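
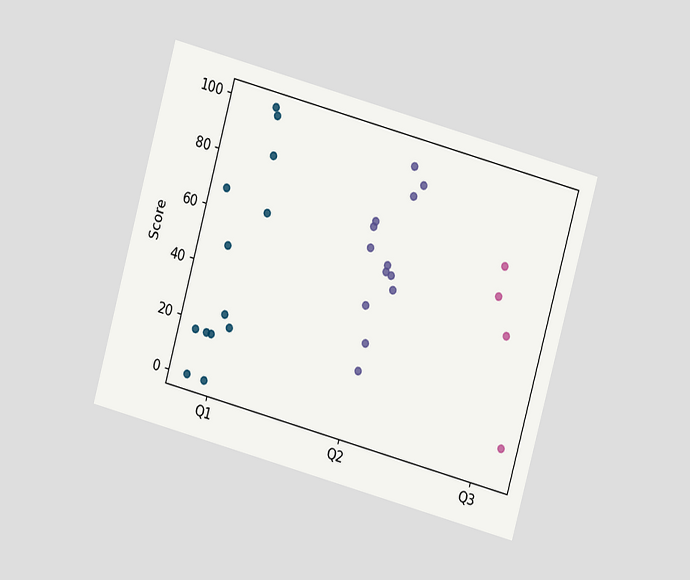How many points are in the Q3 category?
The chart is tilted about 15° clockwise and viewed at a slight angle. Counting the markers in the Q3 column gives 4.

4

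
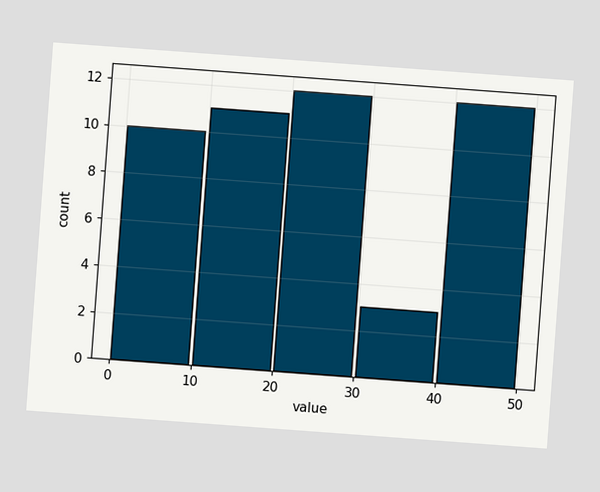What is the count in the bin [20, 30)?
The chart is tilted about 4° clockwise. The [20, 30) bin has height 12.

12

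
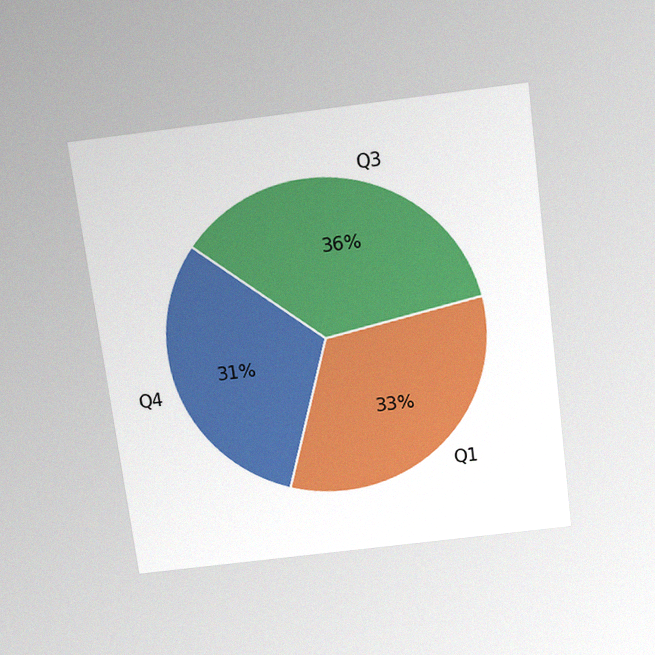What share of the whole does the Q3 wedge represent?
36%

The chart is tilted about 7° counter-clockwise and viewed slightly from above, with some photo noise. The Q3 slice takes up 36% of the pie.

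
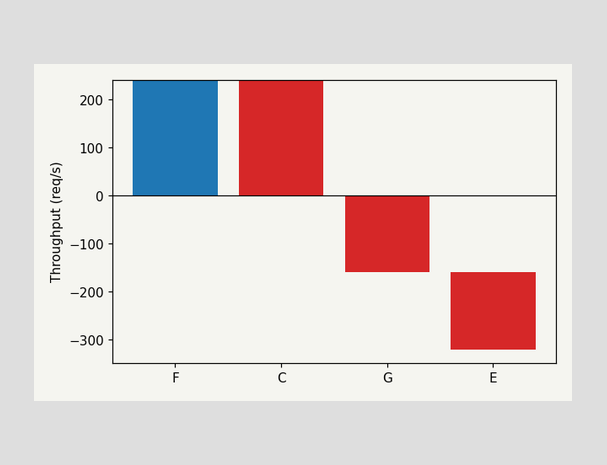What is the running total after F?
After F the running total reaches 240req/s.

240req/s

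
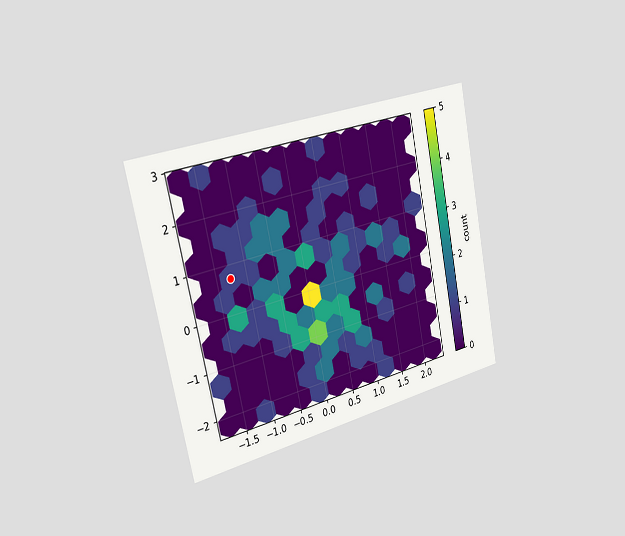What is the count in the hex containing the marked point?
1

The chart is tilted about 12° counter-clockwise and viewed slightly from the left. The marked hex reads 1 on the colorbar.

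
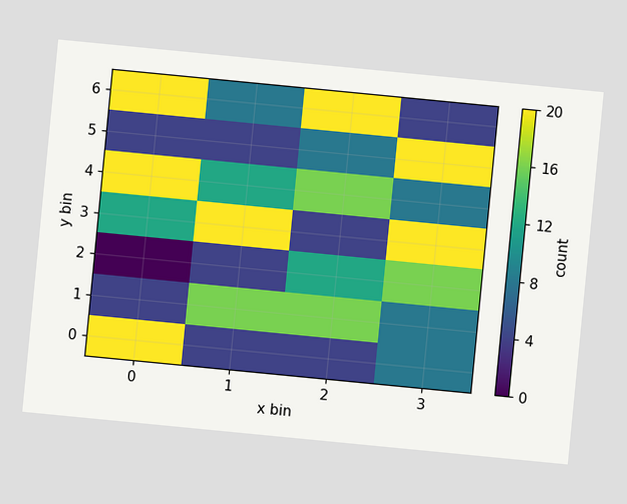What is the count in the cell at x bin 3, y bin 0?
The chart is tilted about 6° clockwise. Matching the cell (3, 0) against the colorbar gives 8.

8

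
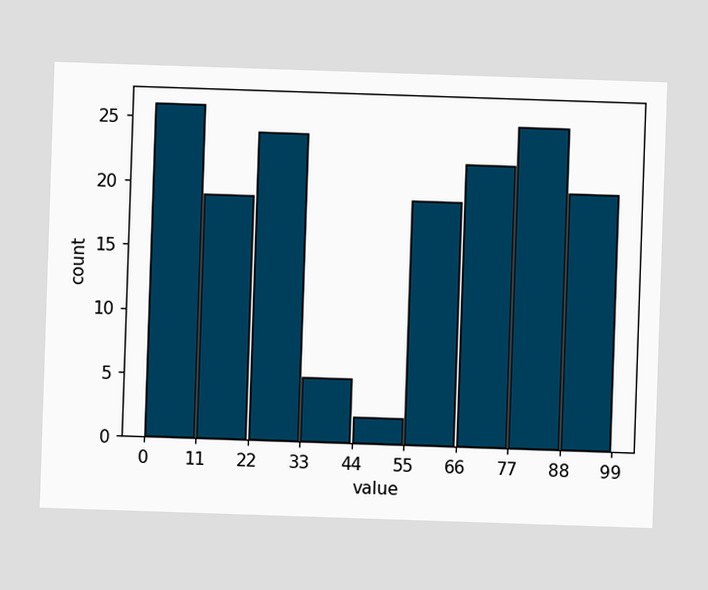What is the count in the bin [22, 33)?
The [22, 33) bin has height 24.

24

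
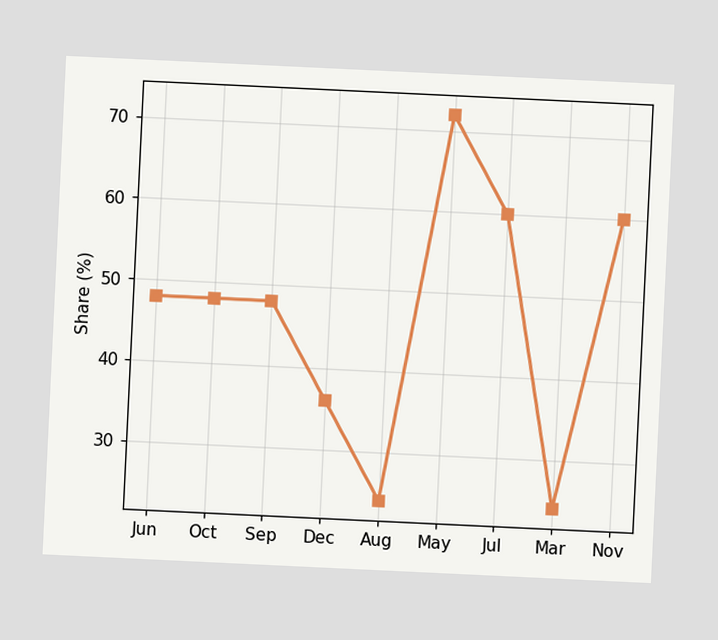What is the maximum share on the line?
72%

The chart is tilted about 3° clockwise. The highest point is at May, and reading across to the y-axis gives 72%.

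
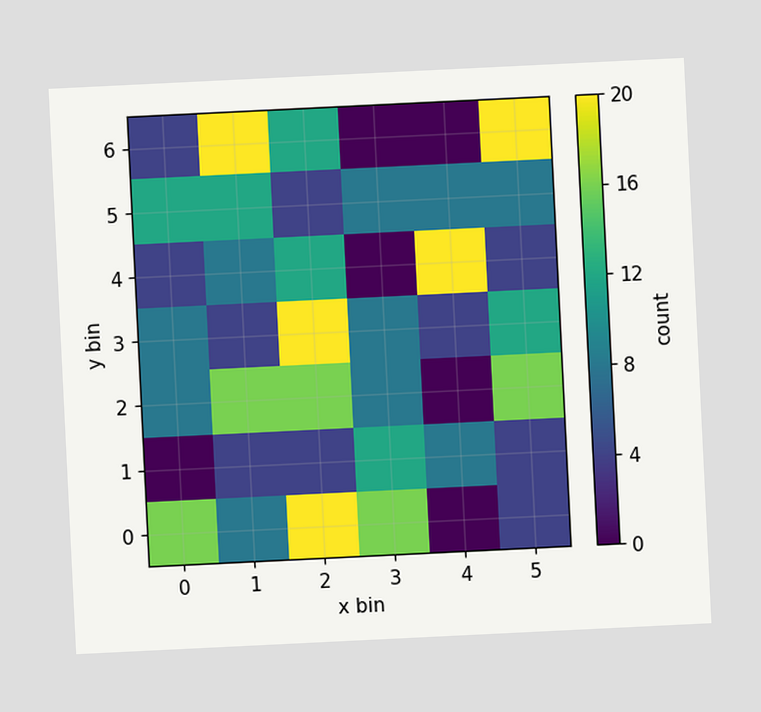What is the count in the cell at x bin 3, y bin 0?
16

The chart is tilted about 3° counter-clockwise. Matching the cell (3, 0) against the colorbar gives 16.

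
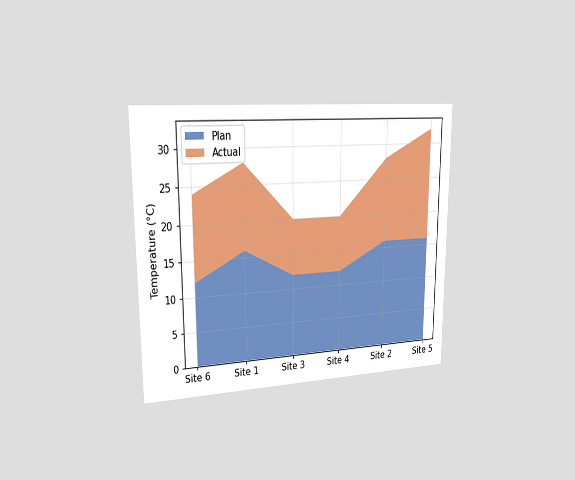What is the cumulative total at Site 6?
24°C

The chart is viewed slightly from the left. The stacked total at Site 6 reaches 24°C.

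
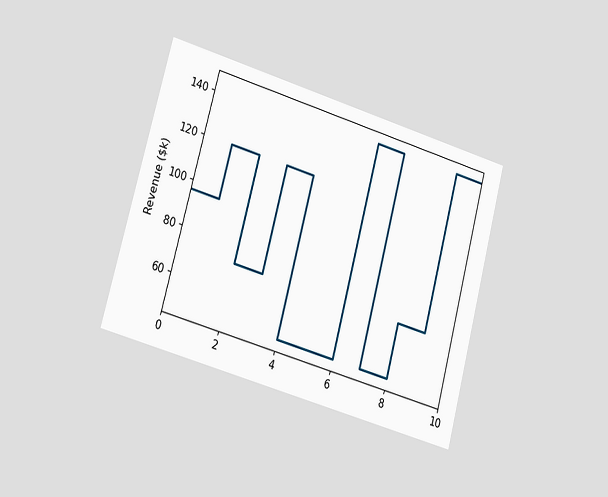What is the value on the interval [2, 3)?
The chart is tilted about 15° clockwise and viewed slightly from the left. On [2, 3) the step sits at $72k.

$72k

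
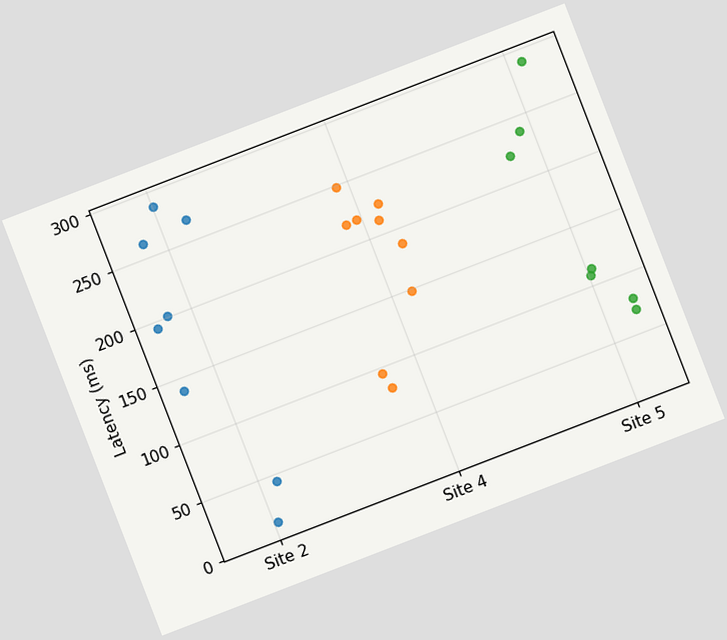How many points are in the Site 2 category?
The chart is tilted about 21° counter-clockwise. Counting the markers in the Site 2 column gives 8.

8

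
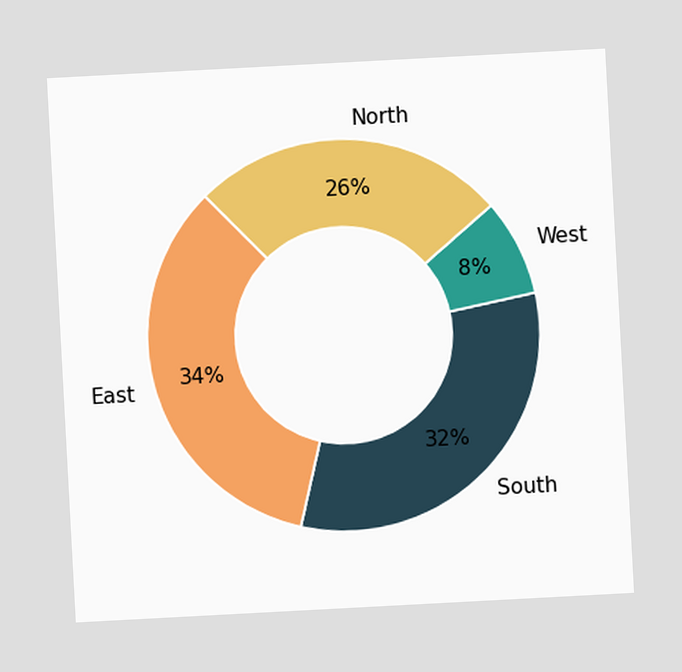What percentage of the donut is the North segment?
26%

The chart is tilted about 3° counter-clockwise. The North segment takes up 26% of the ring.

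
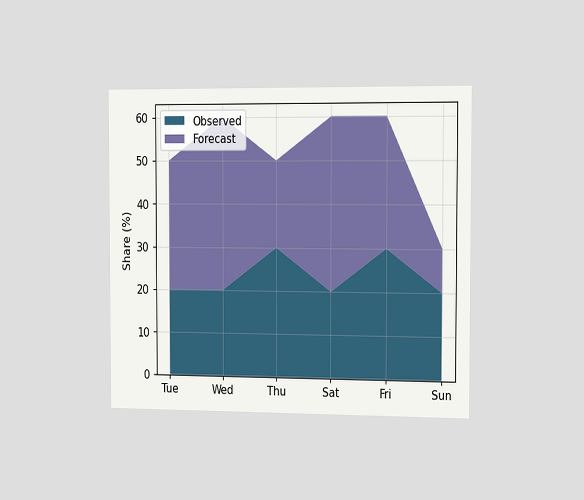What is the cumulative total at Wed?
60%

The chart is viewed slightly from the right. The stacked total at Wed reaches 60%.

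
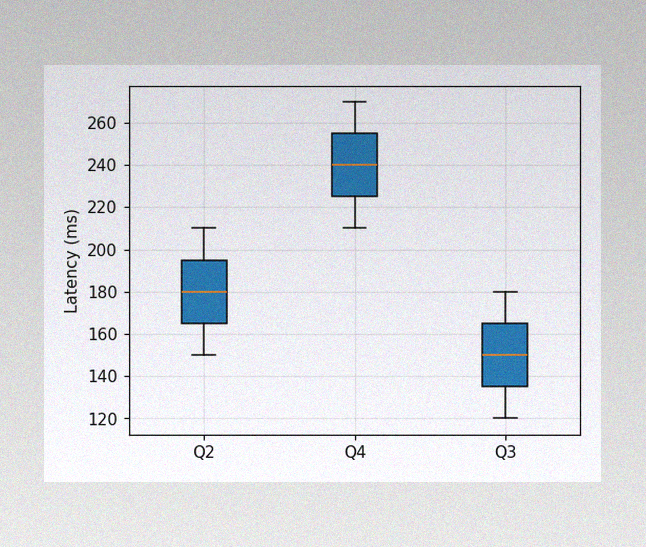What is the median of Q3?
150ms

The image has some photo noise and uneven lighting. The median line in the Q3 box sits at 150ms.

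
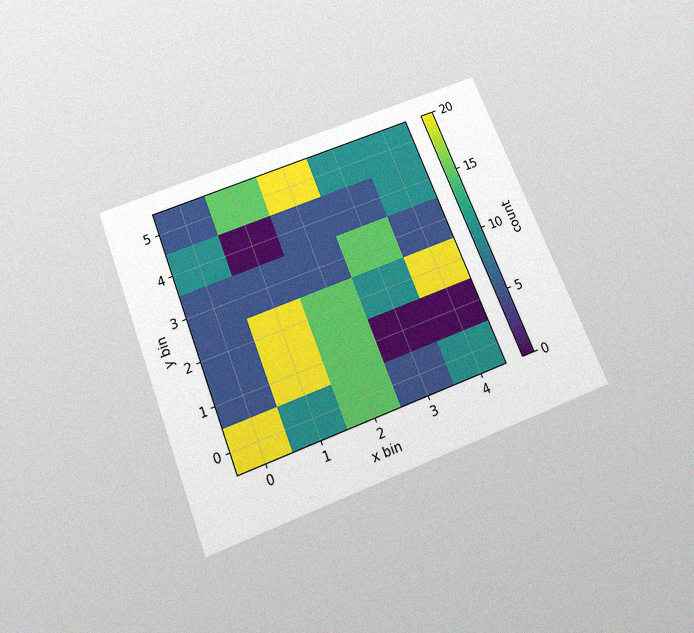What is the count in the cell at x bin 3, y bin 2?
The chart is tilted about 22° counter-clockwise and viewed slightly from below, with some photo noise. Matching the cell (3, 2) against the colorbar gives 10.

10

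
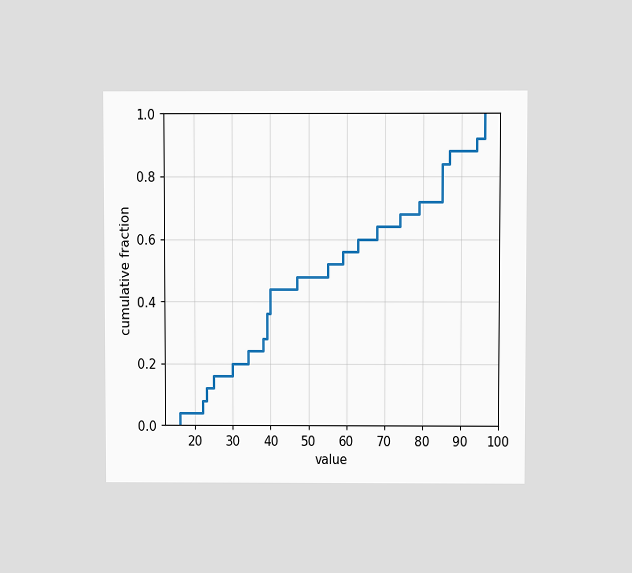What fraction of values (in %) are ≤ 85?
The chart is viewed at a slight angle. At x=85 the ECDF step is at 84%.

84%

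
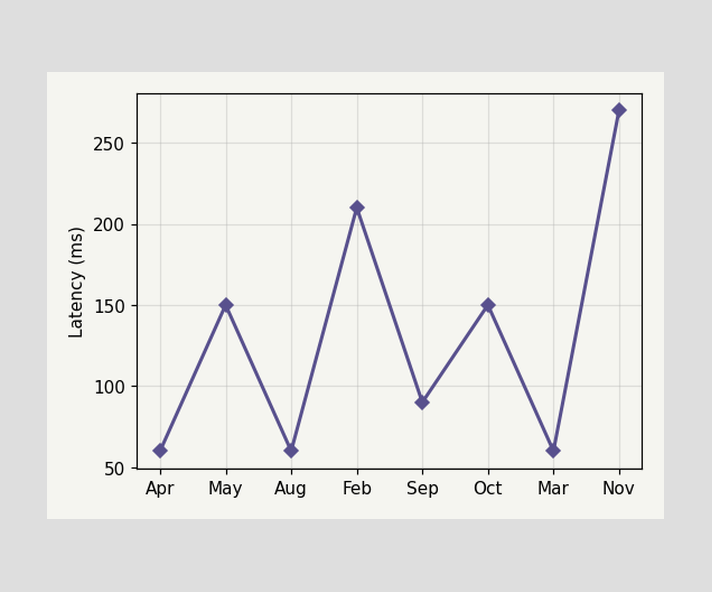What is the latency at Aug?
At Aug, the line is at 60ms.

60ms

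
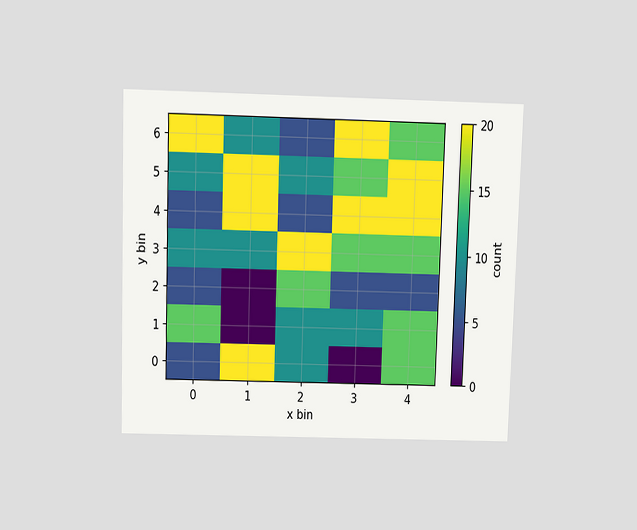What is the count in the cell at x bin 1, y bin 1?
The chart is viewed slightly from above. Matching the cell (1, 1) against the colorbar gives 0.

0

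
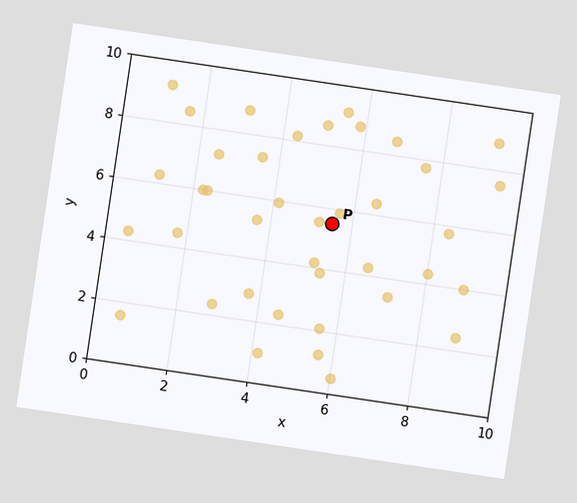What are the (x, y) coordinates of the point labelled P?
The chart is tilted about 8° clockwise. Following the gridlines from P to each axis, P sits at (5.5, 5.5).

(5.5, 5.5)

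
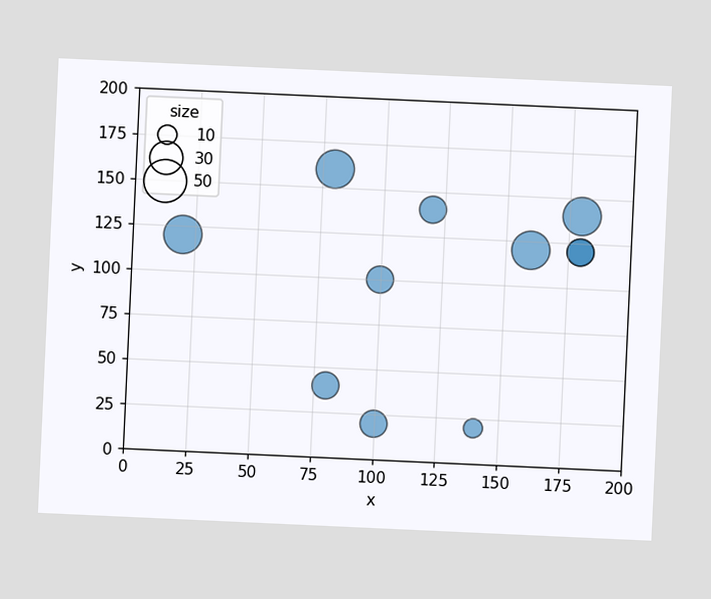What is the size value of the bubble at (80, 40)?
The chart is tilted about 3° clockwise. Matching the bubble at (80, 40) against the size legend gives 20.

20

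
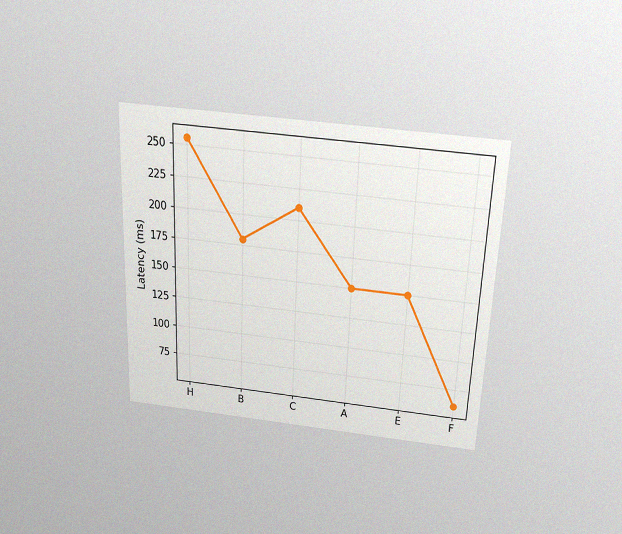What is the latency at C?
The chart is tilted about 2° clockwise and viewed slightly from above, with some photo noise. At C, the line is at 210ms.

210ms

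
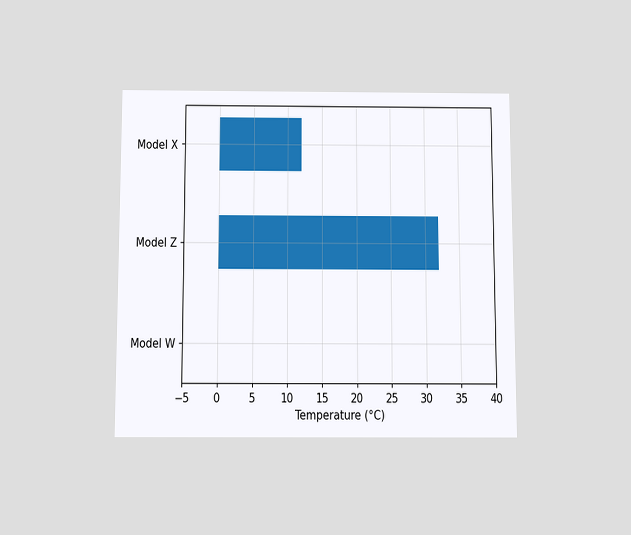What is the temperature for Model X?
12°C

The chart is viewed slightly from below. Reading along the chart's x-axis, the Model X bar reaches 12°C.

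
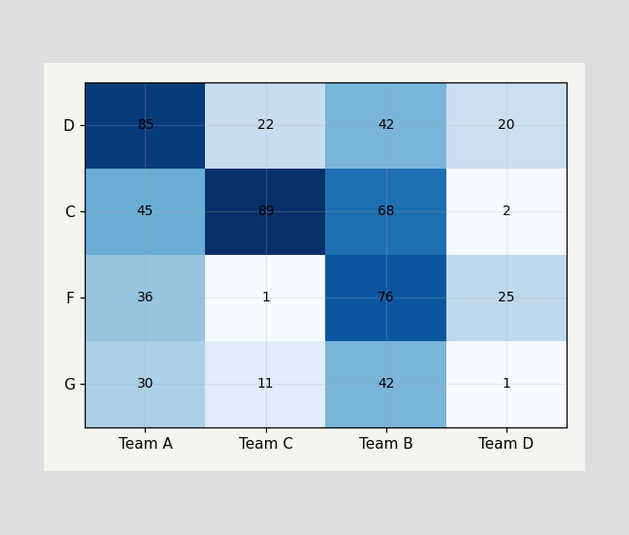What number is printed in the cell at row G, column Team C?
11

The (G, Team C) cell reads 11.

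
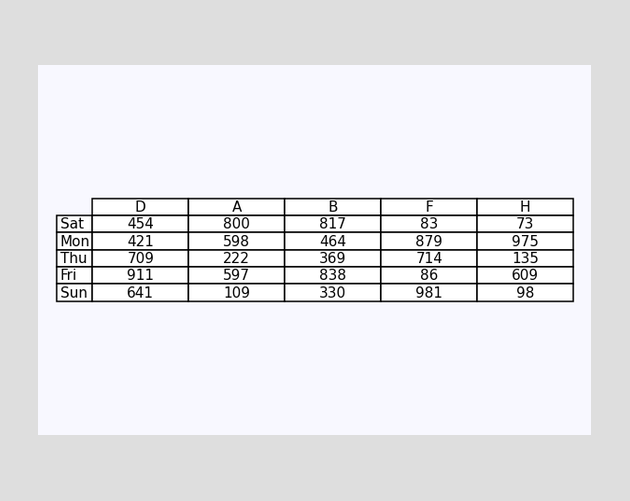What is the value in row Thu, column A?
222

The (Thu, A) cell reads 222.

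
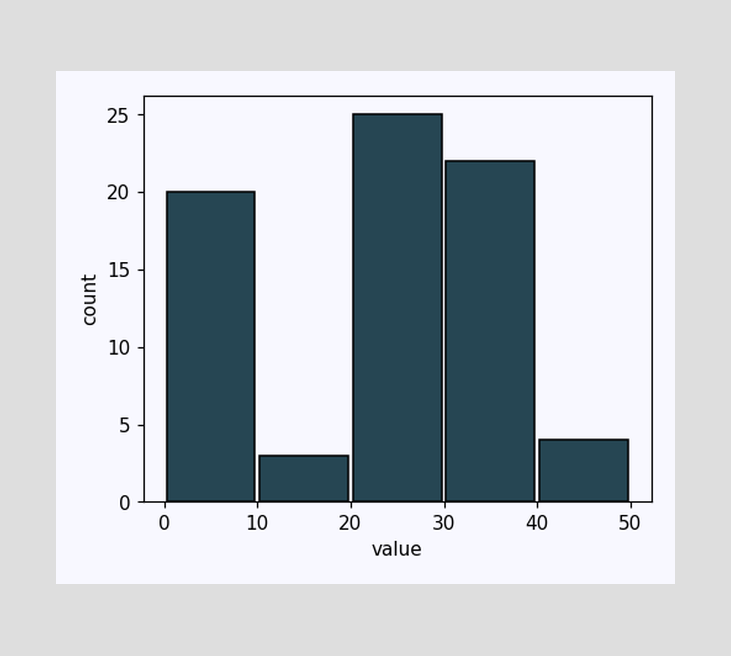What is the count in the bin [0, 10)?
20

The [0, 10) bin has height 20.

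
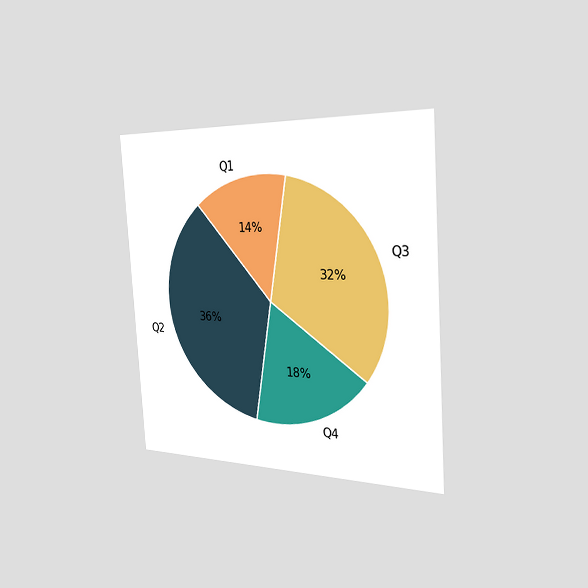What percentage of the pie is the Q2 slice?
36%

The chart is tilted about 4° counter-clockwise and viewed slightly from the right. The Q2 slice takes up 36% of the pie.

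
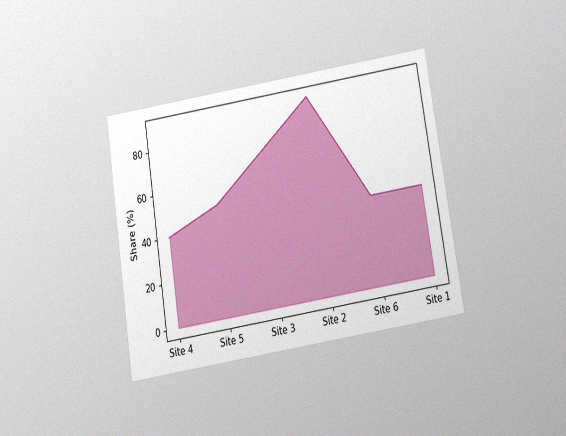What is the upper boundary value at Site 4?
40%

The chart is tilted about 9° counter-clockwise and viewed slightly from below, with some photo noise. At Site 4 the upper boundary is at 40%.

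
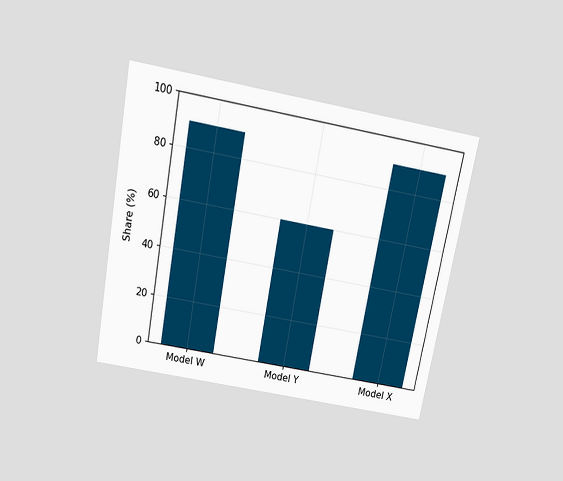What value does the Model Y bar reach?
60%

The chart is tilted about 11° clockwise and viewed slightly from above. Reading along the chart's y-axis, the Model Y bar reaches 60%.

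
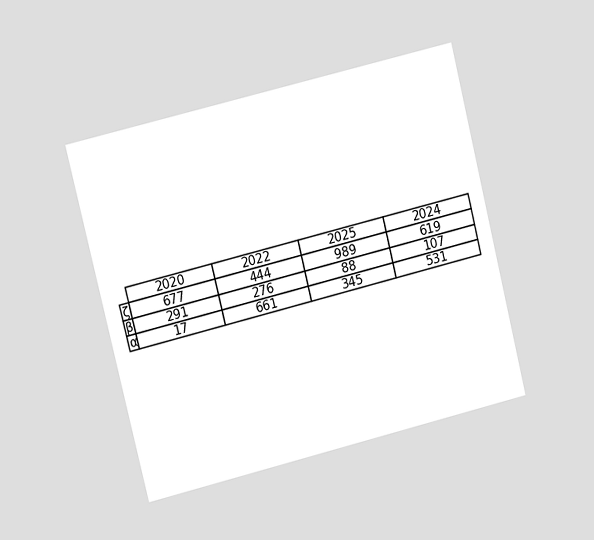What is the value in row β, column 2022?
276

The chart is tilted about 14° counter-clockwise and viewed at a slight angle. The (β, 2022) cell reads 276.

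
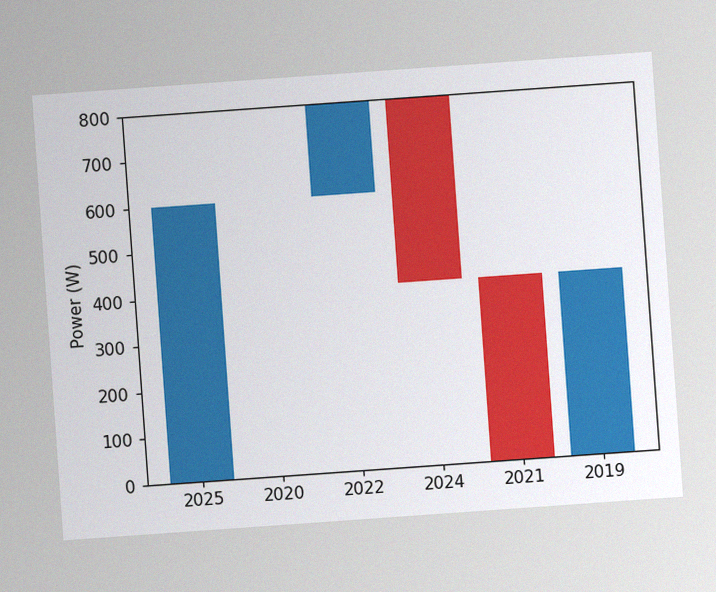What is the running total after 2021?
0W

The chart is tilted about 4° counter-clockwise, with some photo noise. After 2021 the running total reaches 0W.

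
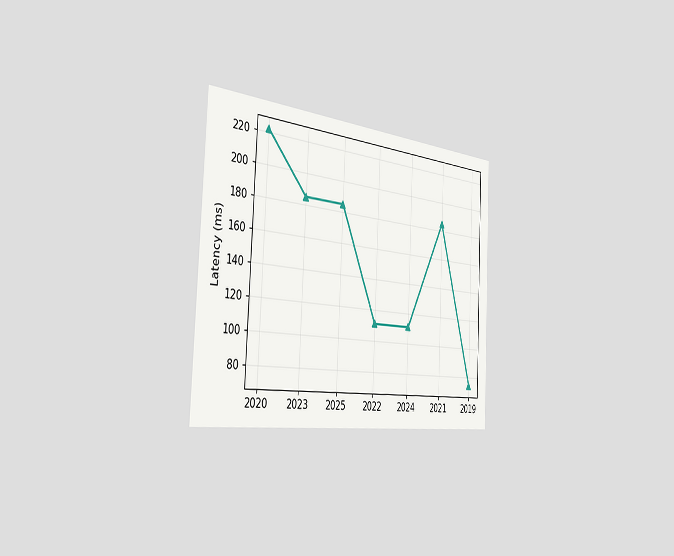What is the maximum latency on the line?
The chart is tilted about 3° clockwise and viewed slightly from the left. The highest point is at 2020, and reading across to the y-axis gives 222ms.

222ms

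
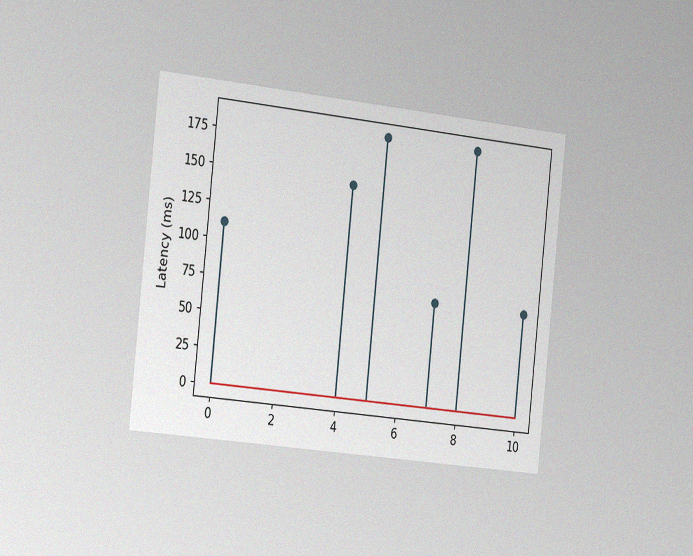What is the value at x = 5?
The chart is tilted about 6° clockwise and viewed slightly from the left, with some photo noise. The stem at x=5 reaches 185ms.

185ms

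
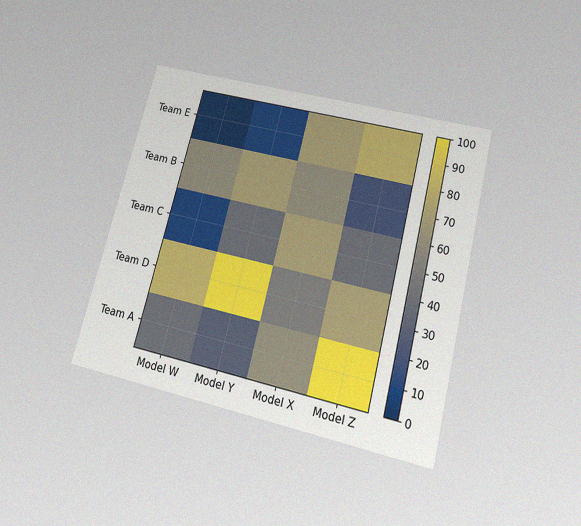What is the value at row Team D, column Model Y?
100

The chart is tilted about 14° clockwise and viewed slightly from below, with some photo noise. Matching cell (Team D, Model Y) against the colorbar gives 100.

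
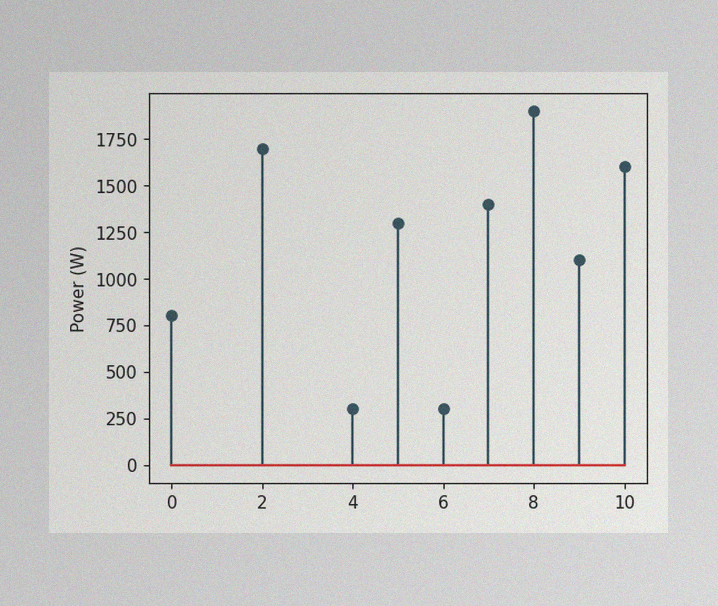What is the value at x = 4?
300W

The image has some photo noise and uneven lighting. The stem at x=4 reaches 300W.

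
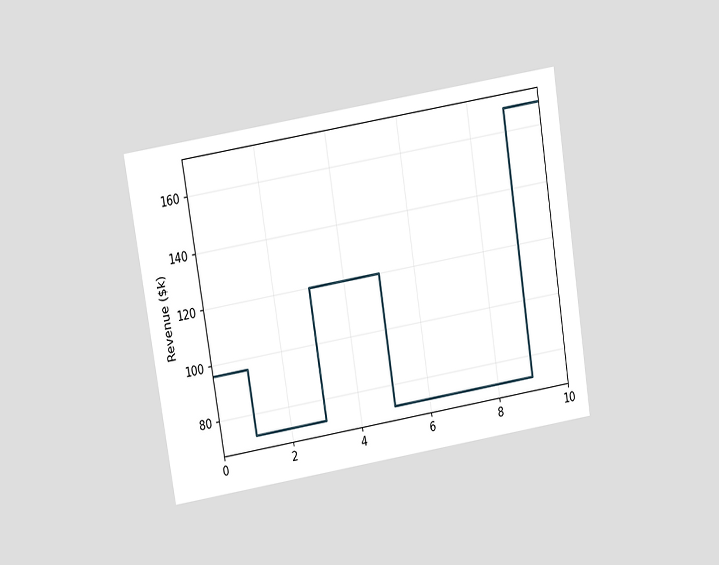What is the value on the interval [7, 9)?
The chart is tilted about 9° counter-clockwise and viewed slightly from above. On [7, 9) the step sits at $72k.

$72k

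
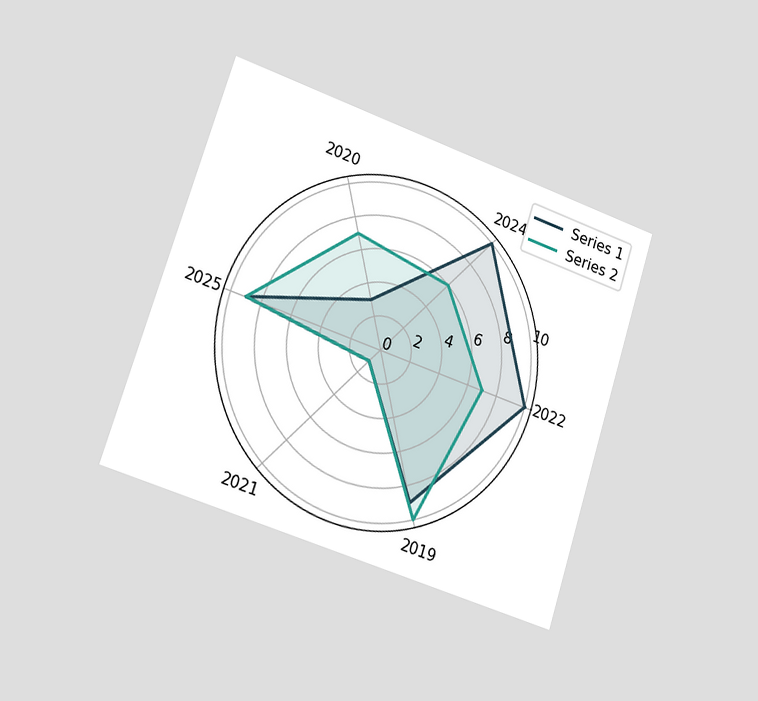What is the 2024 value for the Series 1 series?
The chart is tilted about 18° clockwise and viewed slightly from the left. On the 2024 axis, Series 1 reaches 10.

10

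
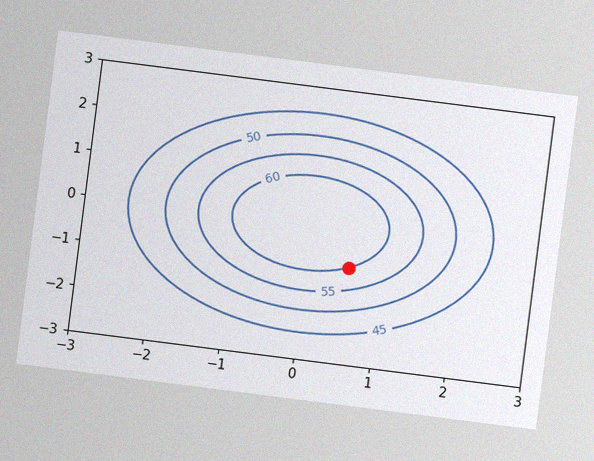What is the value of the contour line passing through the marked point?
The chart is tilted about 7° clockwise, with some photo noise. The marked point sits on the contour labelled 60.

60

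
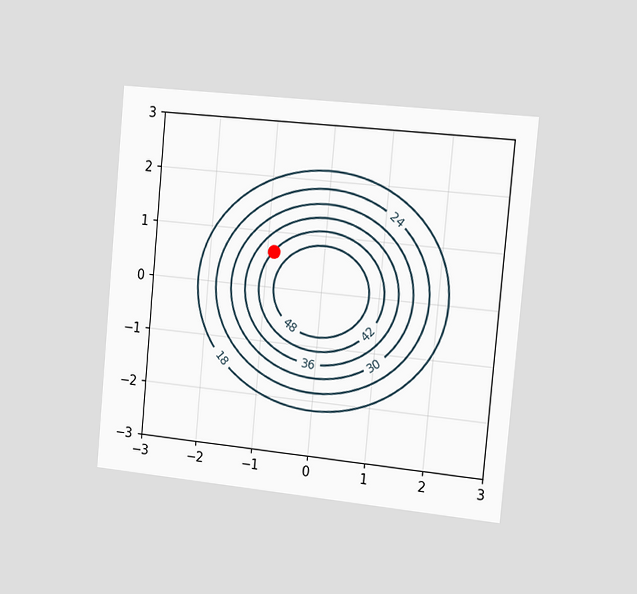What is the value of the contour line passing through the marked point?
The chart is tilted about 5° clockwise and viewed slightly from the right. The marked point sits on the contour labelled 42.

42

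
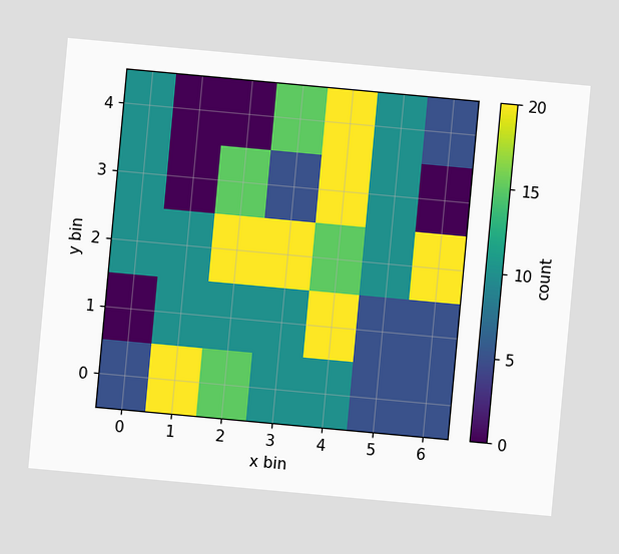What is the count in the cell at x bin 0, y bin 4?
10

The chart is tilted about 5° clockwise. Matching the cell (0, 4) against the colorbar gives 10.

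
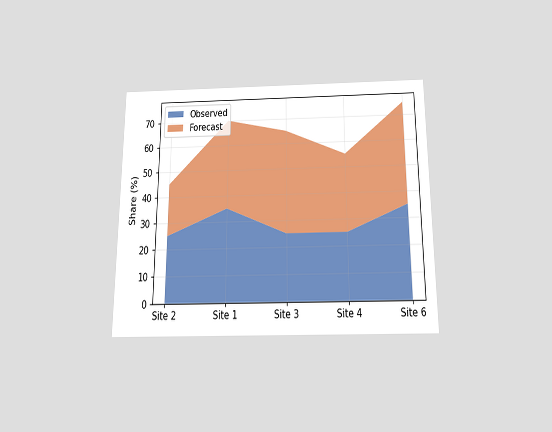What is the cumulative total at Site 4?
55%

The chart is viewed slightly from below. The stacked total at Site 4 reaches 55%.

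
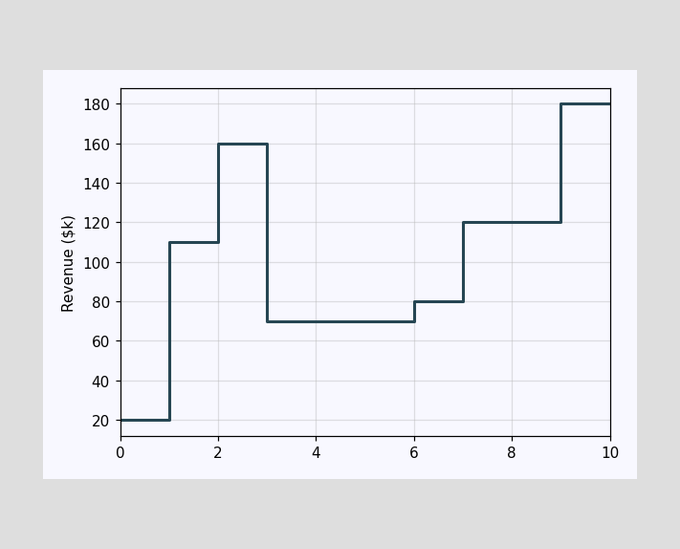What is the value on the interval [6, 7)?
$80k

On [6, 7) the step sits at $80k.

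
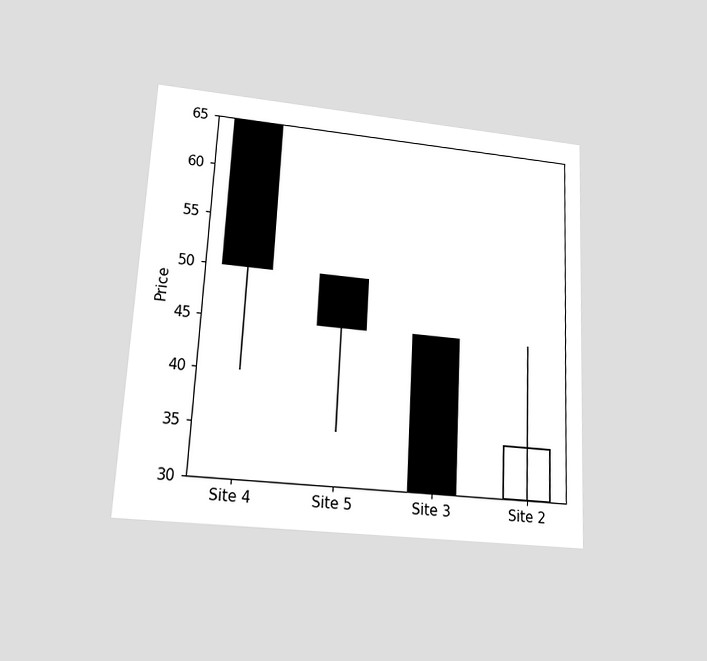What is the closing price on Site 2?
35

The chart is tilted about 3° clockwise and viewed at a slight angle. The Site 2 candle closes at 35.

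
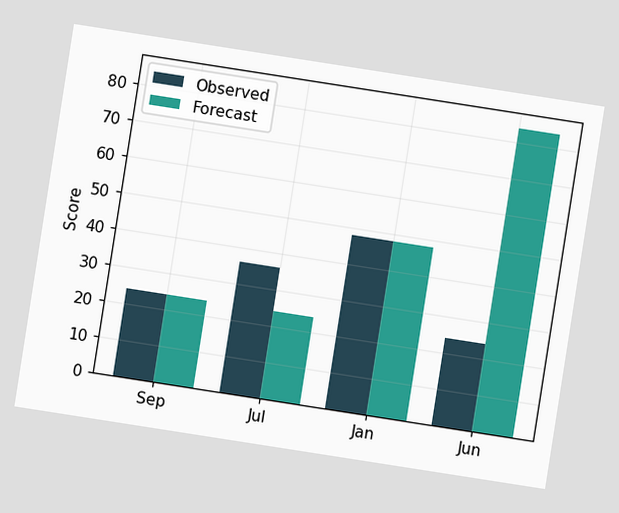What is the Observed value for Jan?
The chart is tilted about 9° clockwise. The Observed bar at Jan reaches 48 on the y-axis.

48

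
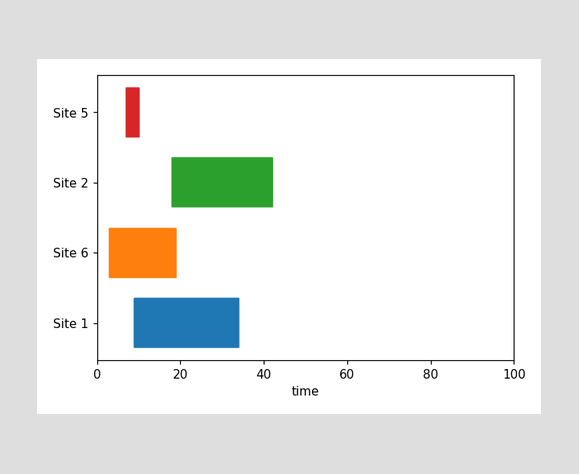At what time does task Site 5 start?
The Site 5 bar begins at t=7.

7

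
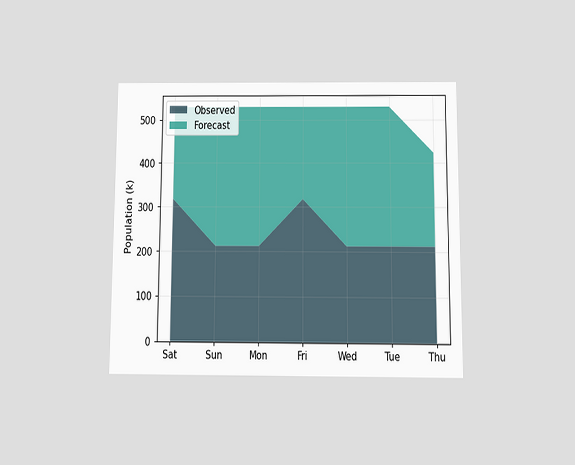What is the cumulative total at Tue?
The chart is viewed slightly from below. The stacked total at Tue reaches 530k.

530k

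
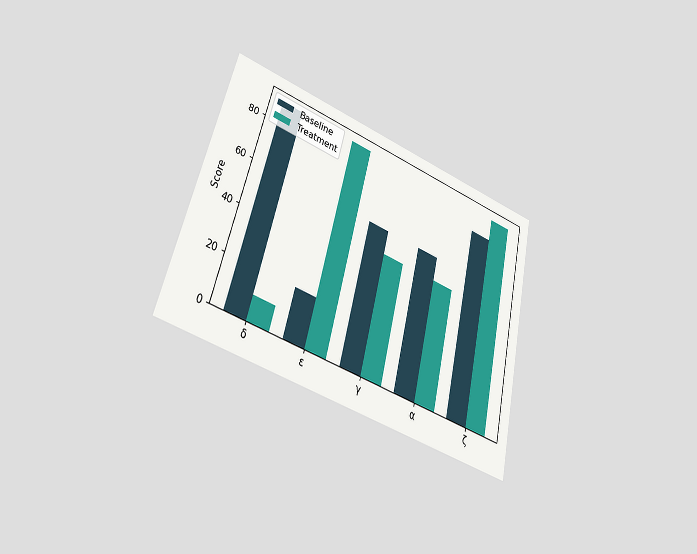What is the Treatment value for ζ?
90

The chart is tilted about 14° clockwise and viewed at a slight angle. The Treatment bar at ζ reaches 90 on the y-axis.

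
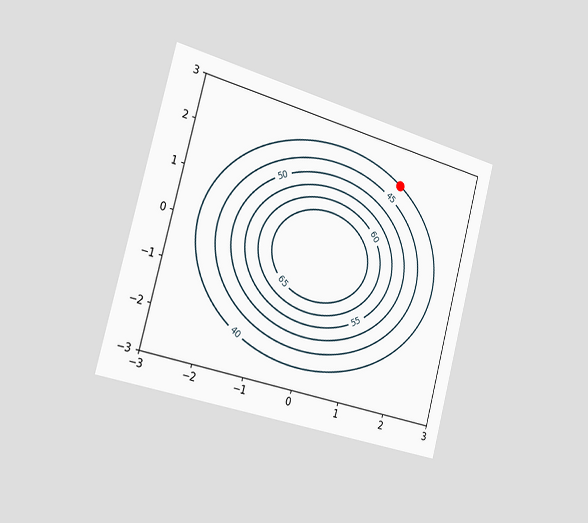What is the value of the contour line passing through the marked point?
The chart is tilted about 15° clockwise and viewed slightly from the left. The marked point sits on the contour labelled 40.

40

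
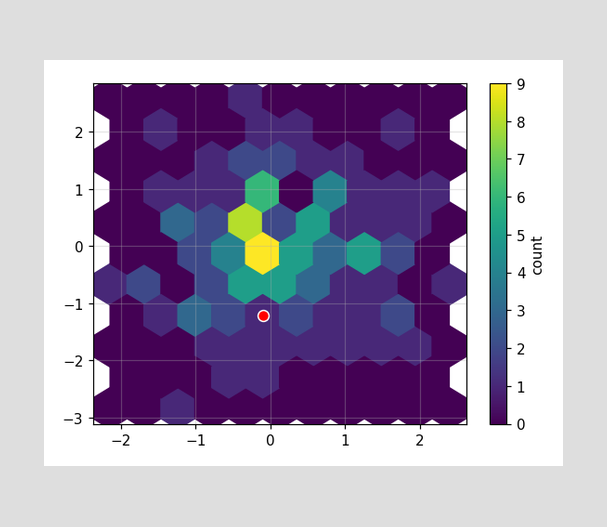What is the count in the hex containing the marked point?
The marked hex reads 1 on the colorbar.

1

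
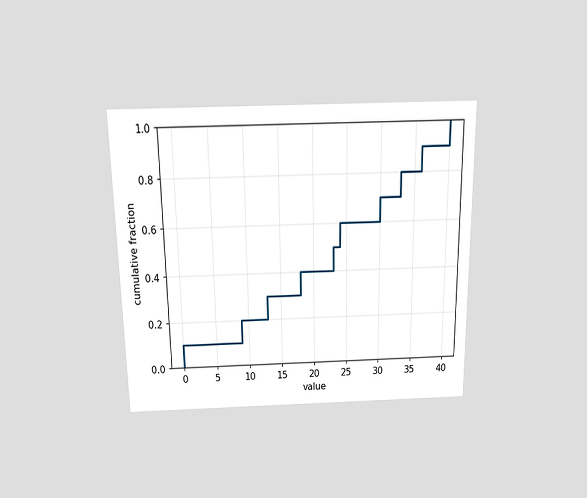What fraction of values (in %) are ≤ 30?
The chart is viewed slightly from above. At x=30 the ECDF step is at 70%.

70%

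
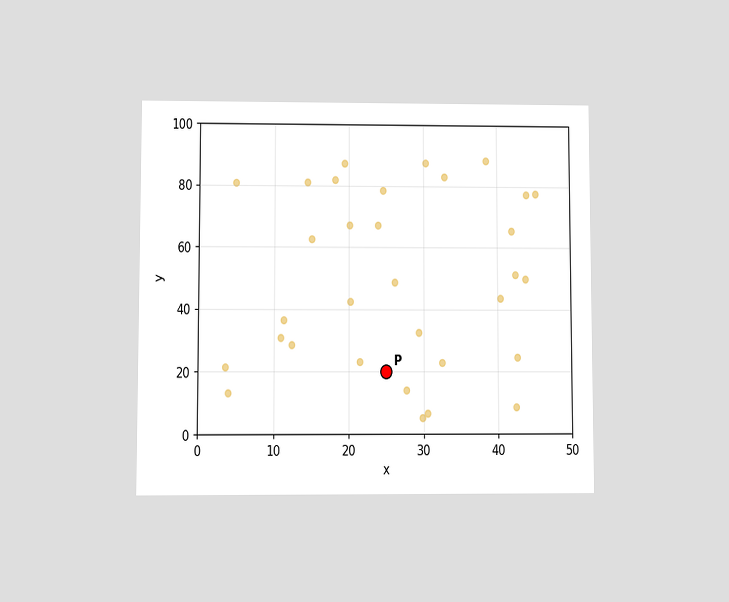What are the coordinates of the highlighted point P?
The chart is viewed at a slight angle. Following the gridlines from P to each axis, P sits at (25, 20).

(25, 20)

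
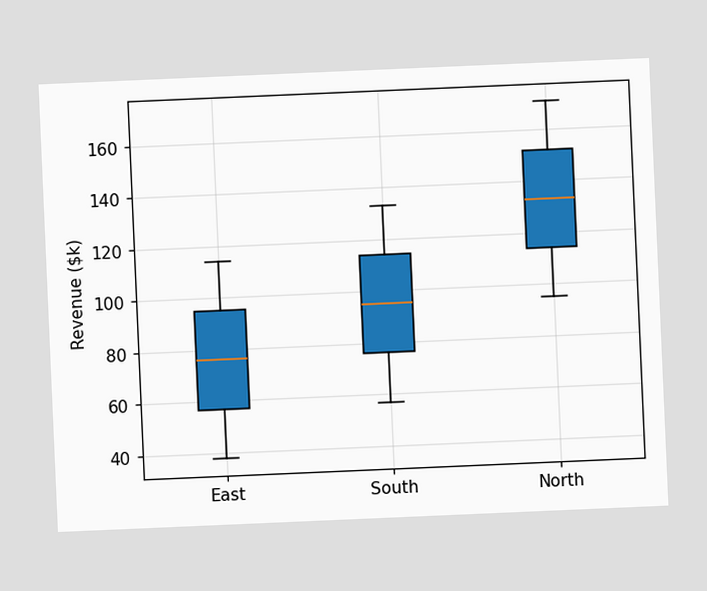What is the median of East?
The chart is tilted about 2° counter-clockwise. The median line in the East box sits at $76k.

$76k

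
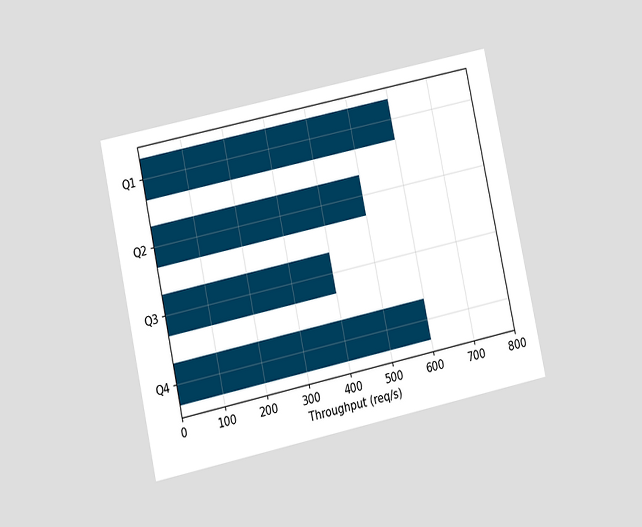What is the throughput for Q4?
600req/s

The chart is tilted about 12° counter-clockwise and viewed at a slight angle. Reading along the chart's x-axis, the Q4 bar reaches 600req/s.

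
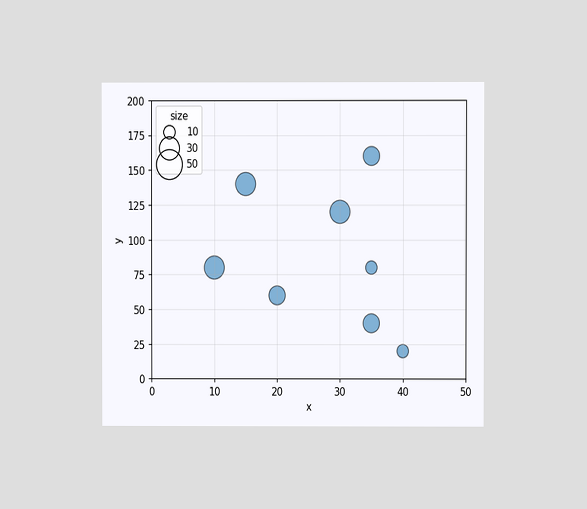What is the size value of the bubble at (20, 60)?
20

The chart is viewed at a slight angle. Matching the bubble at (20, 60) against the size legend gives 20.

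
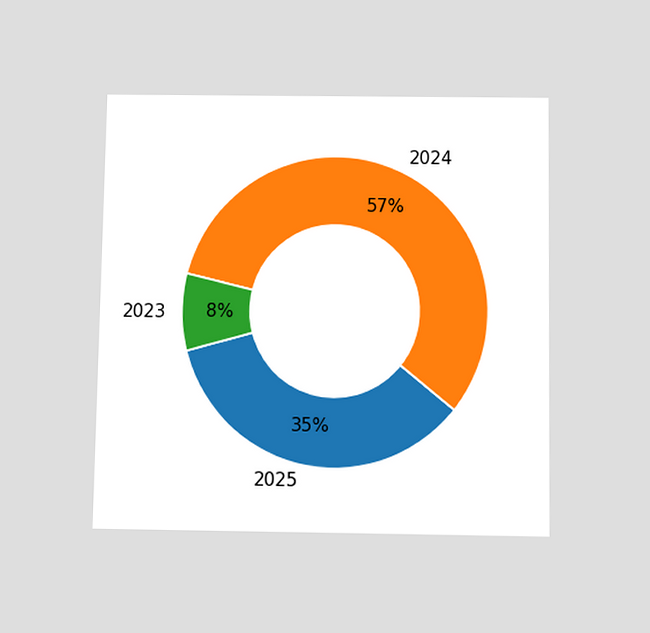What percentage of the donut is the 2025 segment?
35%

The chart is viewed slightly from below. The 2025 segment takes up 35% of the ring.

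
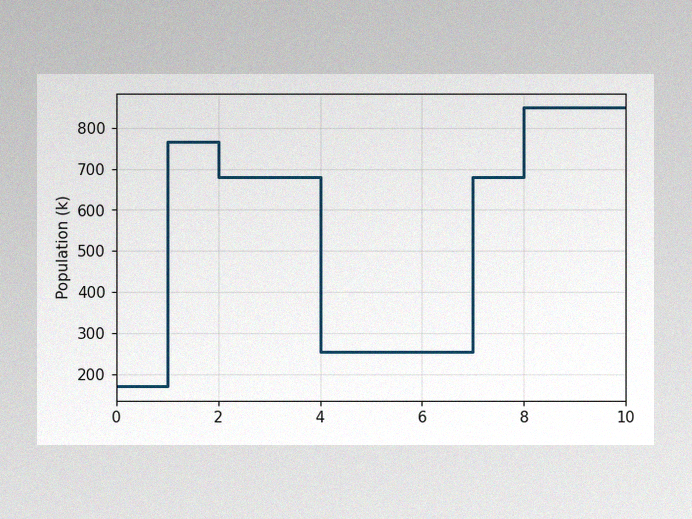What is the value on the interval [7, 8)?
The image has some photo noise and uneven lighting. On [7, 8) the step sits at 680k.

680k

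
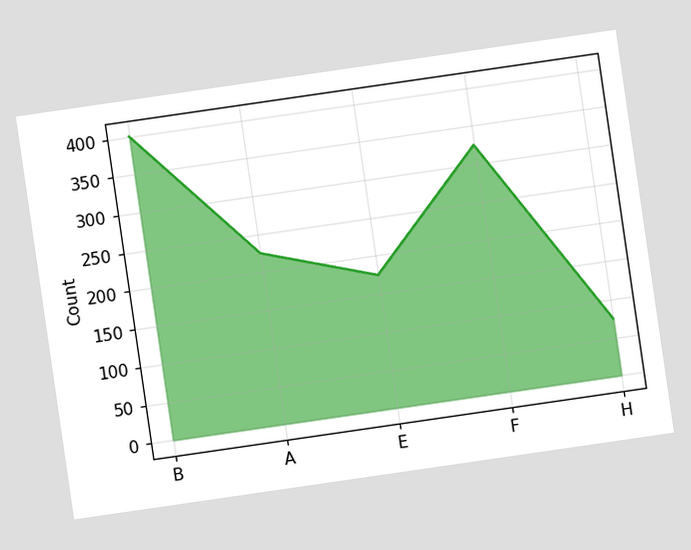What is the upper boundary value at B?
The chart is tilted about 8° counter-clockwise. At B the upper boundary is at 400.

400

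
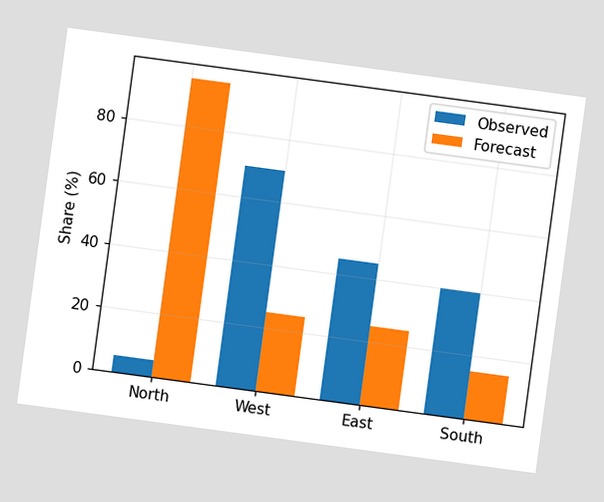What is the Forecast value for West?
The chart is tilted about 8° clockwise. The Forecast bar at West reaches 25% on the y-axis.

25%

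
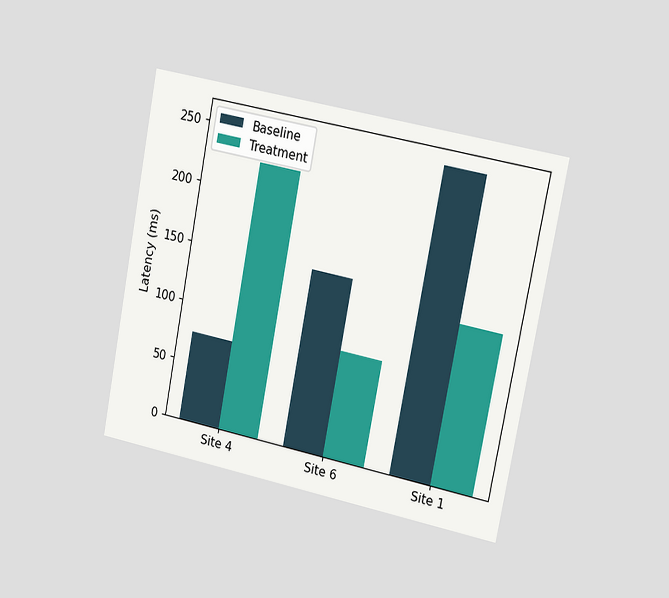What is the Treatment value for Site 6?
90ms

The chart is tilted about 11° clockwise and viewed slightly from the right. The Treatment bar at Site 6 reaches 90ms on the y-axis.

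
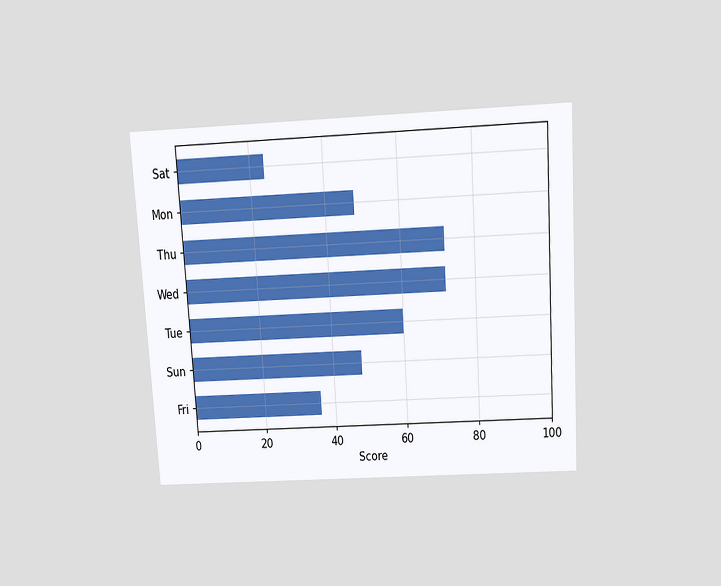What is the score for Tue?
60

The chart is tilted about 4° counter-clockwise and viewed slightly from above. Reading along the chart's x-axis, the Tue bar reaches 60.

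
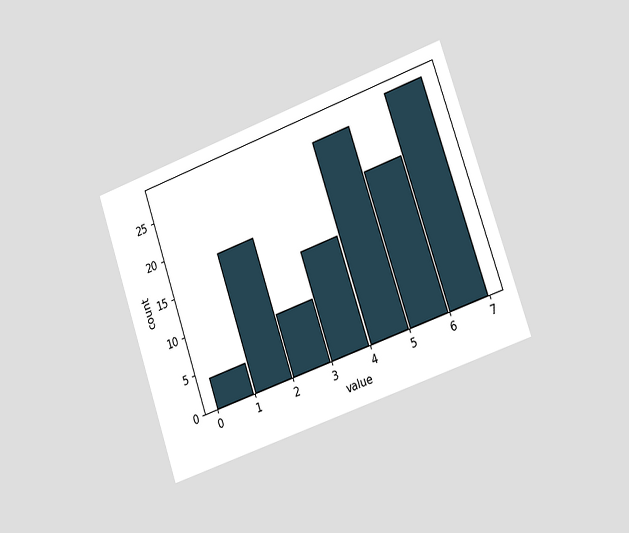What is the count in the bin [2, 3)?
The chart is tilted about 19° counter-clockwise and viewed slightly from the right. The [2, 3) bin has height 8.

8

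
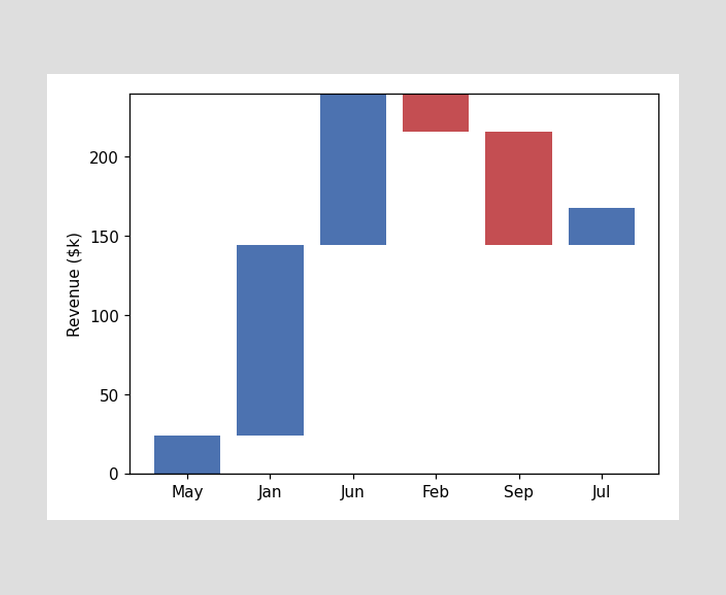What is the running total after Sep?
After Sep the running total reaches $144k.

$144k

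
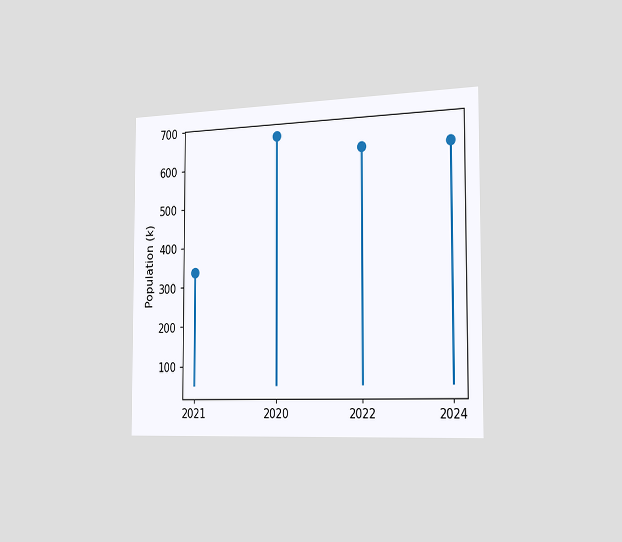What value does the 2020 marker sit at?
The chart is viewed slightly from the right. The 2020 marker sits at 672k.

672k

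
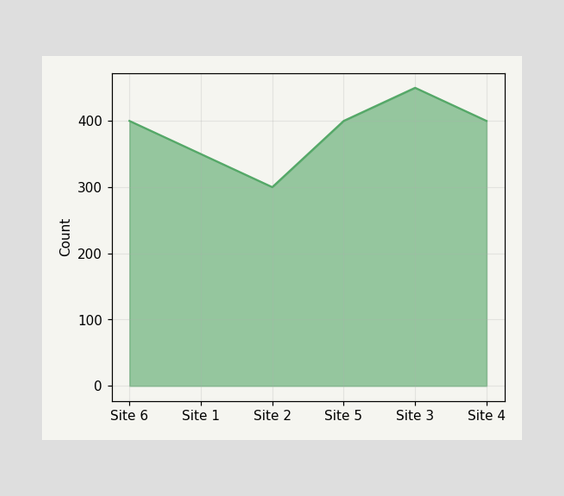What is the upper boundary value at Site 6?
At Site 6 the upper boundary is at 400.

400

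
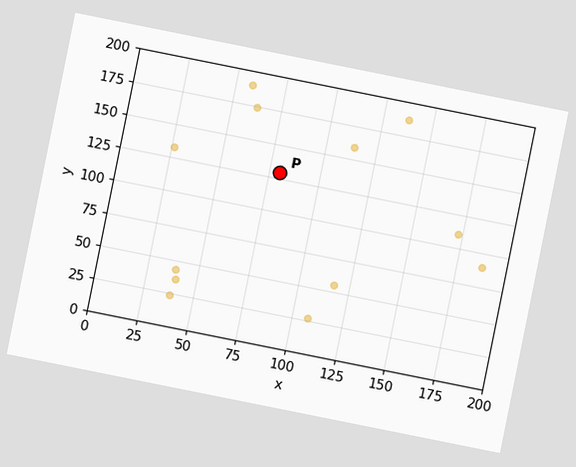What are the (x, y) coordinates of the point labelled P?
The chart is tilted about 11° clockwise. Following the gridlines from P to each axis, P sits at (80, 130).

(80, 130)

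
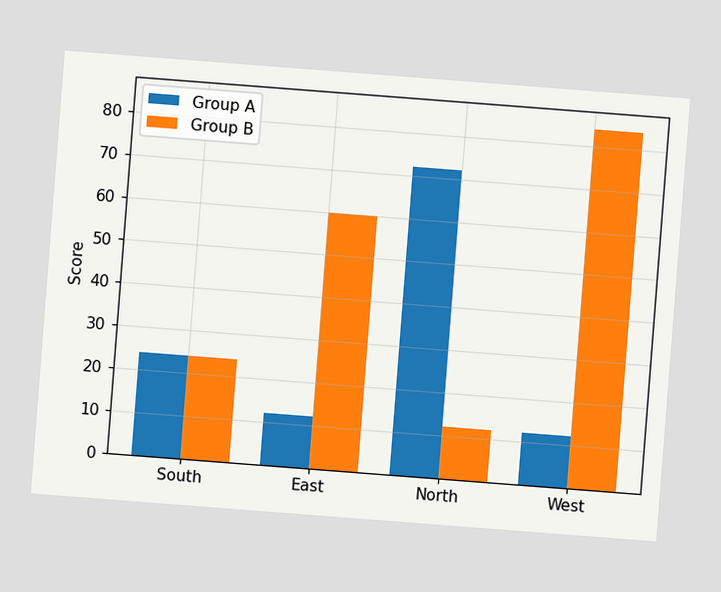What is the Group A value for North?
72

The chart is tilted about 4° clockwise. The Group A bar at North reaches 72 on the y-axis.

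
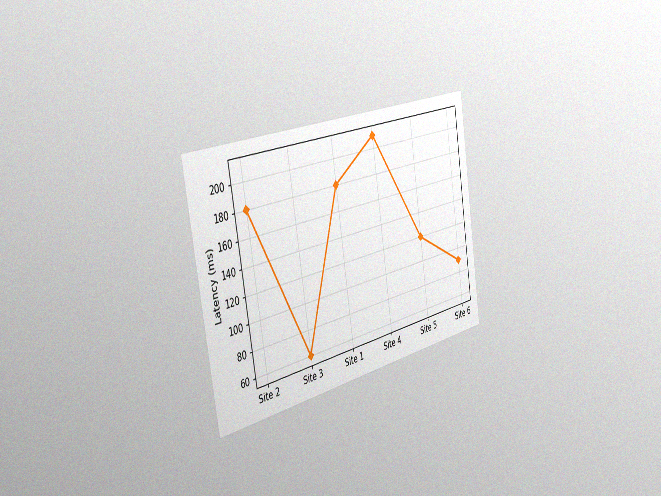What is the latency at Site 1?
The chart is tilted about 10° counter-clockwise and viewed slightly from the left, with some photo noise. At Site 1, the line is at 180ms.

180ms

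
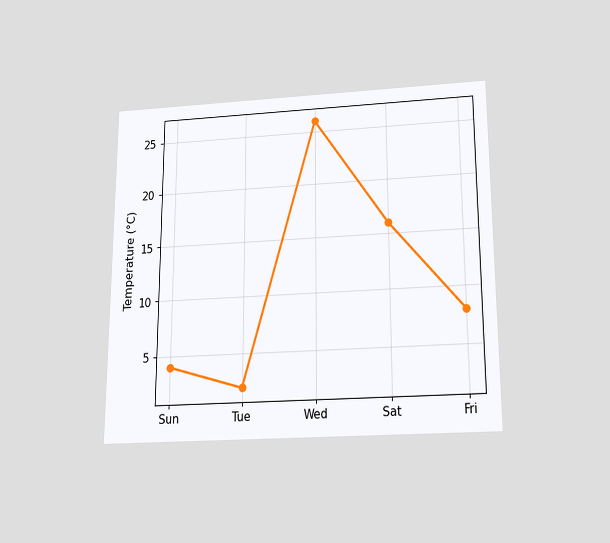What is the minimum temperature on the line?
2°C

The chart is viewed slightly from below. The lowest point is at Tue, and reading across to the y-axis gives 2°C.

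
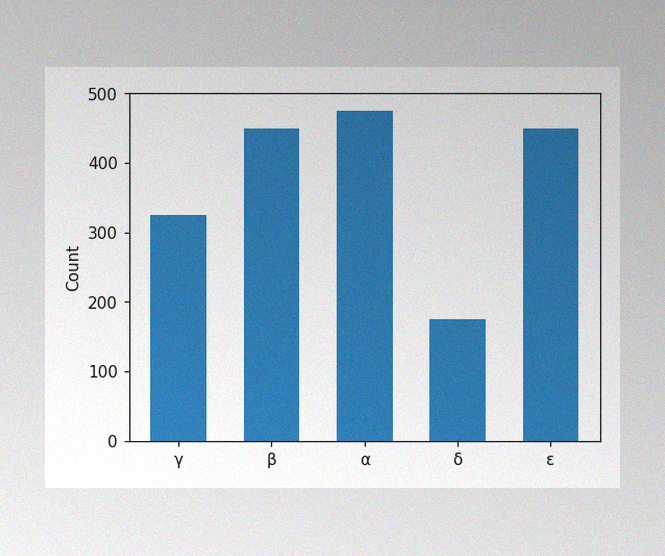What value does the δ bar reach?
The image has some photo noise and uneven lighting. Reading along the chart's y-axis, the δ bar reaches 175.

175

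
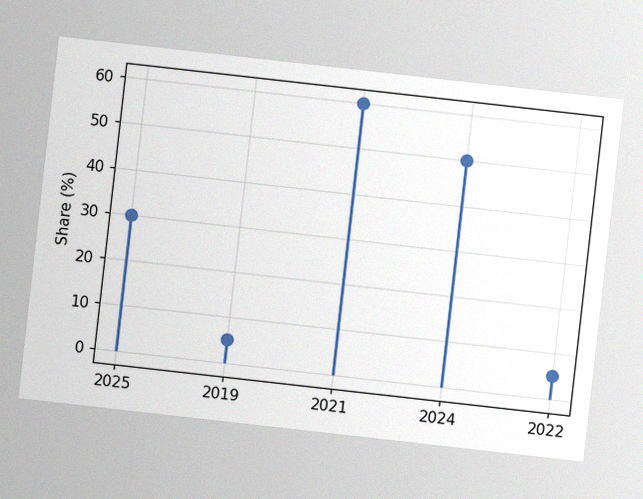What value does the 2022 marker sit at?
The chart is tilted about 6° clockwise, with some photo noise. The 2022 marker sits at 5%.

5%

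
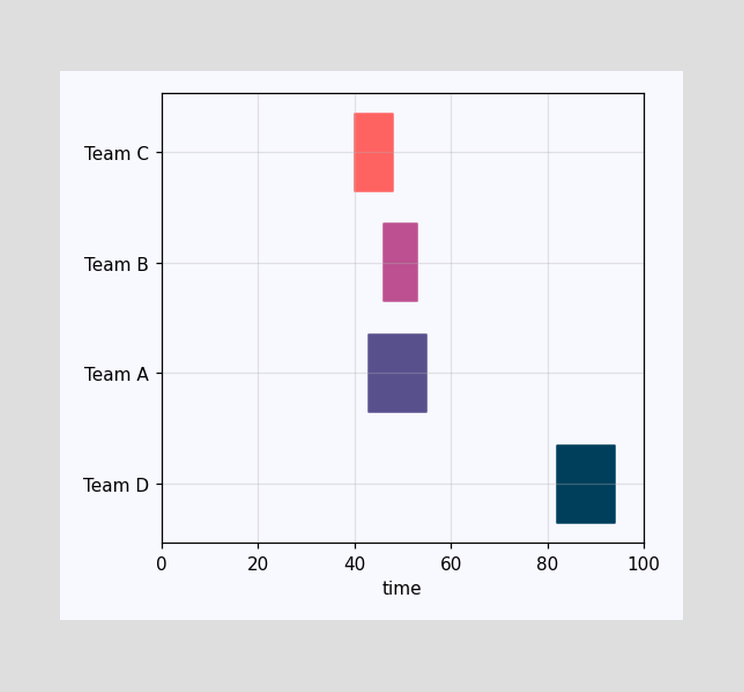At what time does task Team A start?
The Team A bar begins at t=43.

43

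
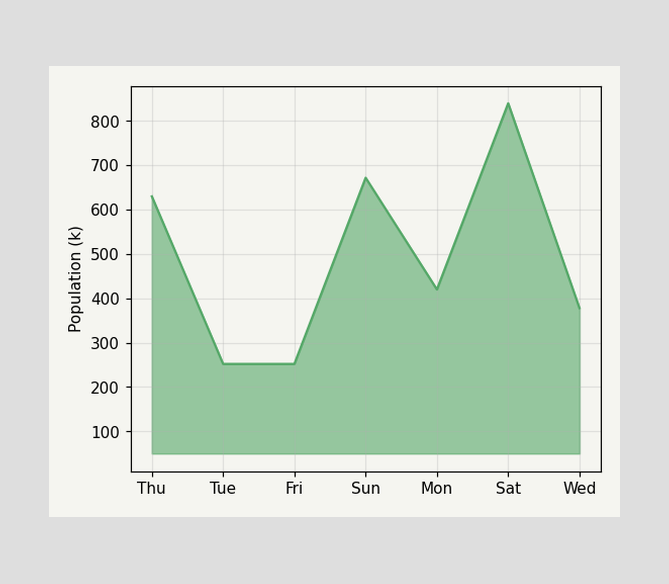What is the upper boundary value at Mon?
At Mon the upper boundary is at 420k.

420k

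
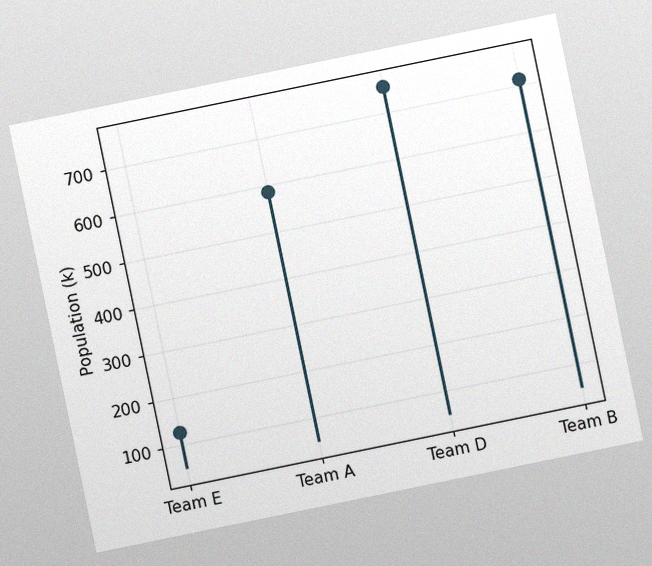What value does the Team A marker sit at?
The chart is tilted about 12° counter-clockwise, with some photo noise. The Team A marker sits at 588k.

588k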